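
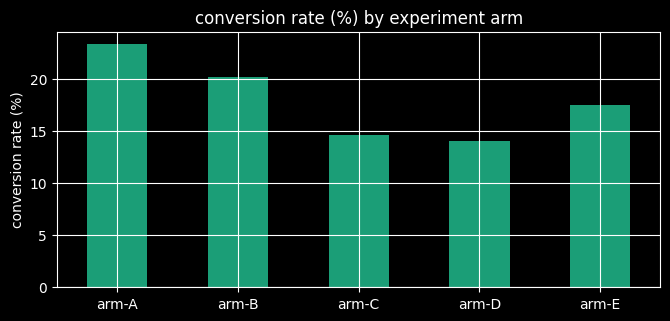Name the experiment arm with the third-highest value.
Top 4: arm-A ≈ 24, arm-B ≈ 20, arm-E ≈ 18, arm-C ≈ 14.

arm-E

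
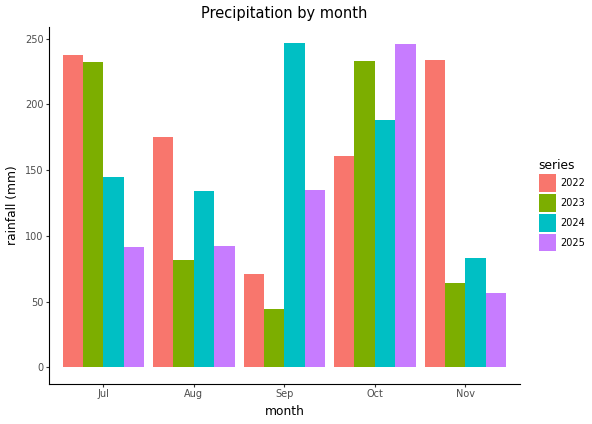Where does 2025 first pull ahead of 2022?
Aug: 2025 ≈ 100 vs 2022 ≈ 175 (not yet); Sep: 2025 ≈ 125 vs 2022 ≈ 75 (first crossover).

Sep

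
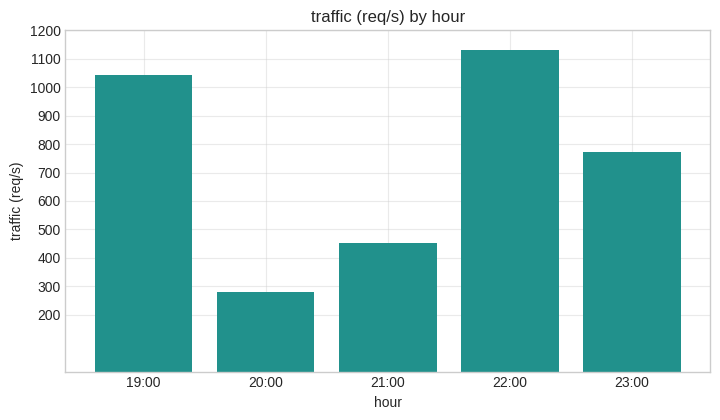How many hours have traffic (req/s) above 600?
3

Above 600: 19:00, 22:00, 23:00.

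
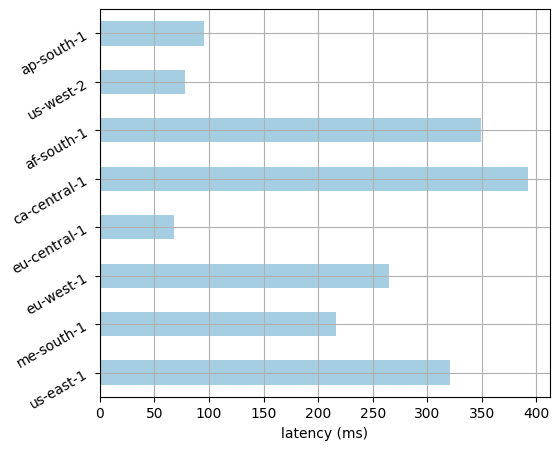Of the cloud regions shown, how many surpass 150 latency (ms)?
Above 150: us-east-1, me-south-1, eu-west-1, ca-central-1, af-south-1.

5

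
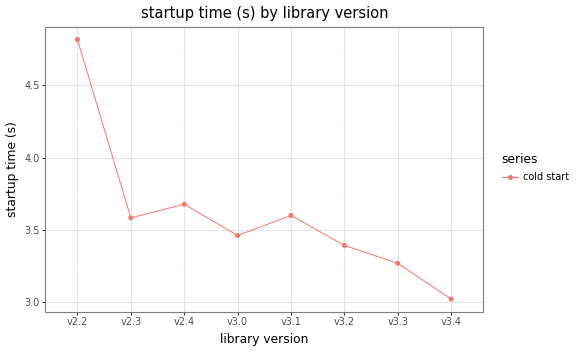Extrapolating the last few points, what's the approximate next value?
Last three: 3.4, 3.2, 3.0 → slope ≈ -0.2/step → next ≈ 2.8.

≈ 2.8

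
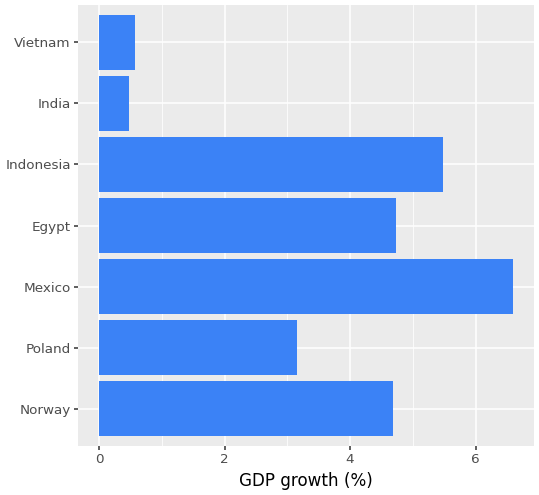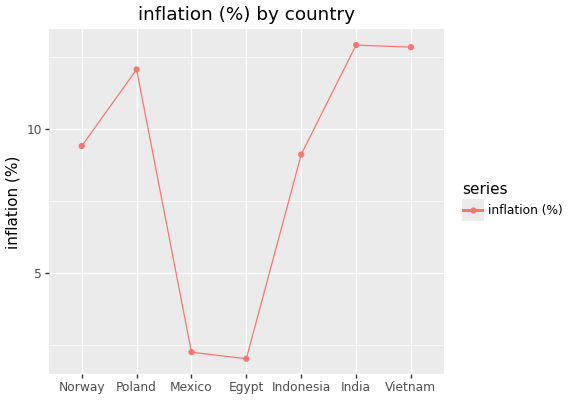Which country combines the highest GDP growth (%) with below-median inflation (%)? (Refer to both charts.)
Mexico

Chart 2 median inflation (%) ≈ 10; below-median countries: Mexico, Egypt, Indonesia. Among those, Mexico has the highest GDP growth (%) (≈ 7).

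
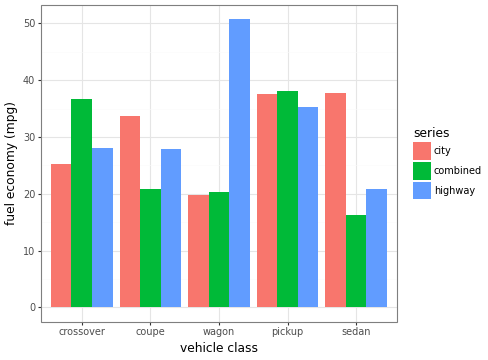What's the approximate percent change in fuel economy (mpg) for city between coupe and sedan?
coupe ≈ 35, sedan ≈ 40; (40 − 35) / 35 ≈ +14.3%.

≈ +14.3%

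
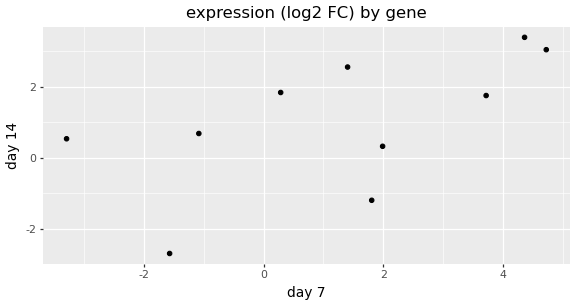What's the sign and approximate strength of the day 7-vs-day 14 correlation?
positive, moderate

Points are positively correlated; moderate (|r| ≈ 0.6).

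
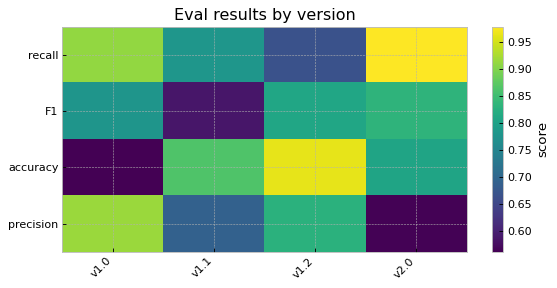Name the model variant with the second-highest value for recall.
v1.0

Top 3 for recall: v2.0 ≈ 1.00, v1.0 ≈ 0.90, v1.1 ≈ 0.80.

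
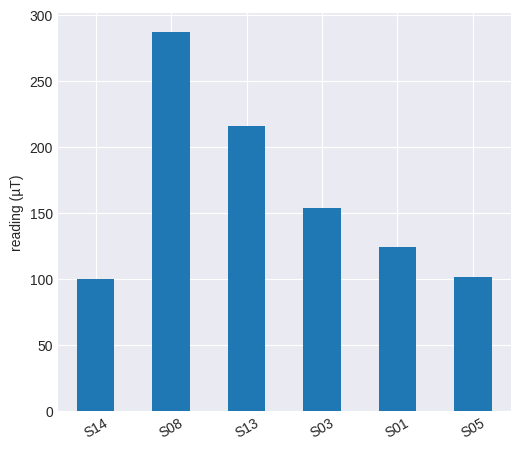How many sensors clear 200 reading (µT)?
Above 200: S08, S13.

2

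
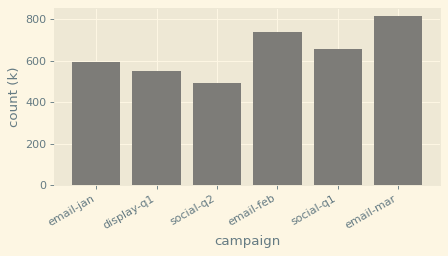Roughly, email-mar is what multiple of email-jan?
≈ 1.33×

email-mar ≈ 800, email-jan ≈ 600; 800/600 ≈ 1.33.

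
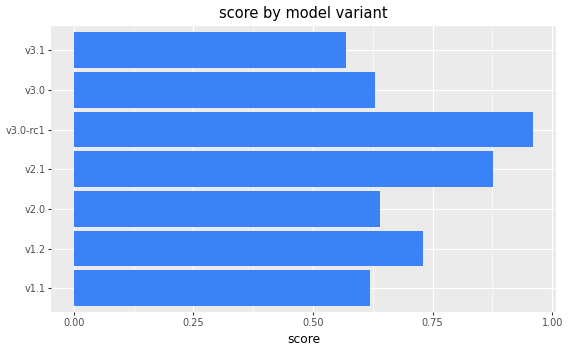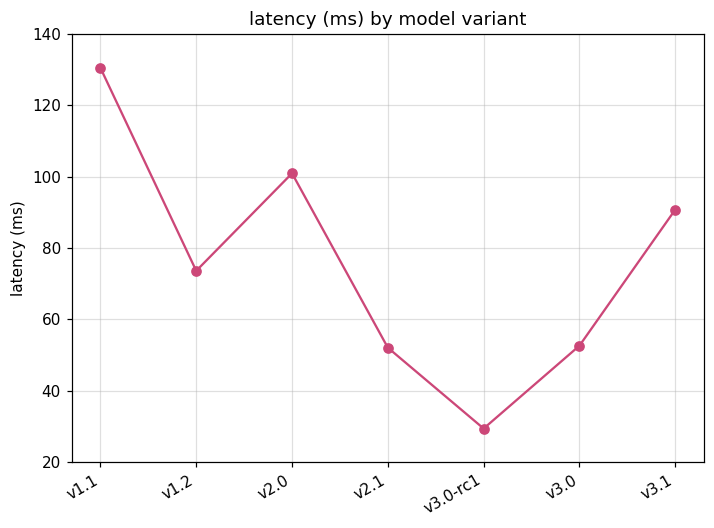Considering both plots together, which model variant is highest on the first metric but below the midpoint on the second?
Chart 2 median latency (ms) ≈ 80; below-median model variants: v2.1, v3.0-rc1, v3.0. Among those, v3.0-rc1 has the highest score (≈ 1).

v3.0-rc1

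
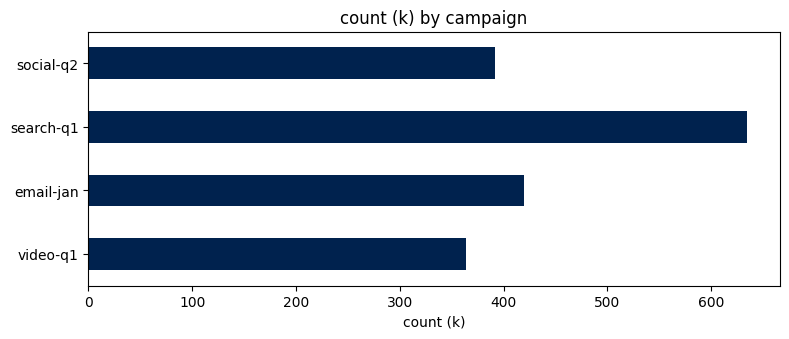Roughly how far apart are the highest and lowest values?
Max search-q1 ≈ 600, min video-q1 ≈ 400; range ≈ 200.

≈ 200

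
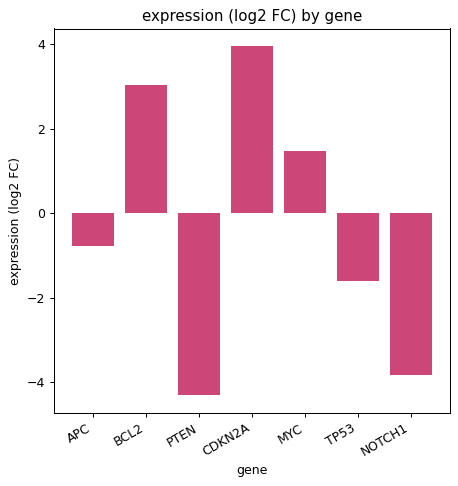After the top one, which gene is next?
Top 3: CDKN2A ≈ 4, BCL2 ≈ 3, MYC ≈ 1.

BCL2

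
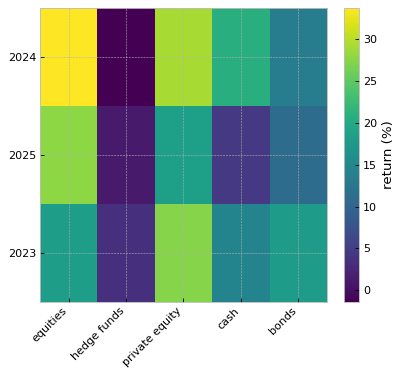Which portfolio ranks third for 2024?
cash

Top 4 for 2024: equities ≈ 35, private equity ≈ 30, cash ≈ 20, bonds ≈ 15.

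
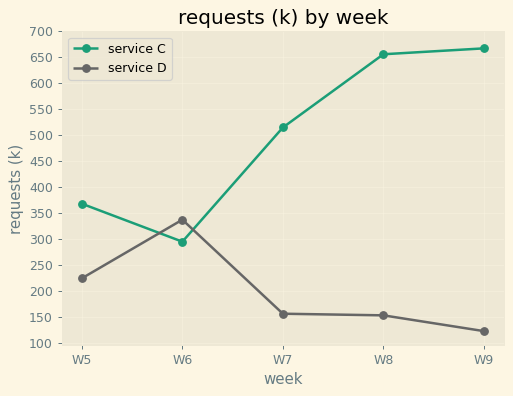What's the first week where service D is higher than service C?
W5: service D ≈ 200 vs service C ≈ 350 (not yet); W6: service D ≈ 350 vs service C ≈ 300 (first crossover).

W6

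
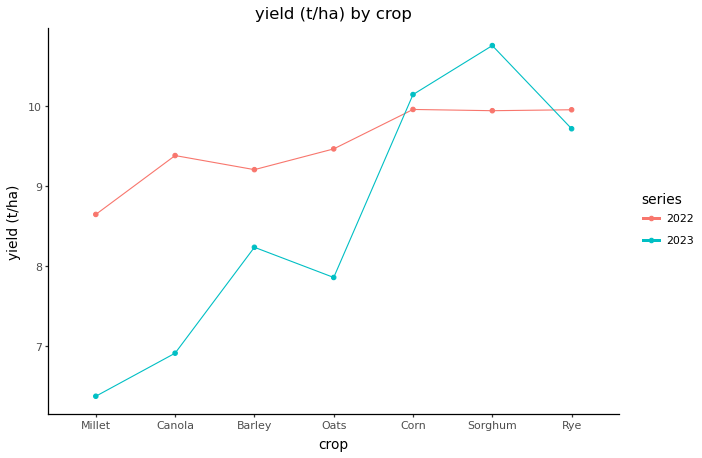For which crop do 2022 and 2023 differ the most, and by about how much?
Canola: 2022 ≈ 9.5, 2023 ≈ 7.0 → gap ≈ 2.5. Next-largest (Millet) is only ≈ 2.0.

Canola, ≈ 2.5 t/ha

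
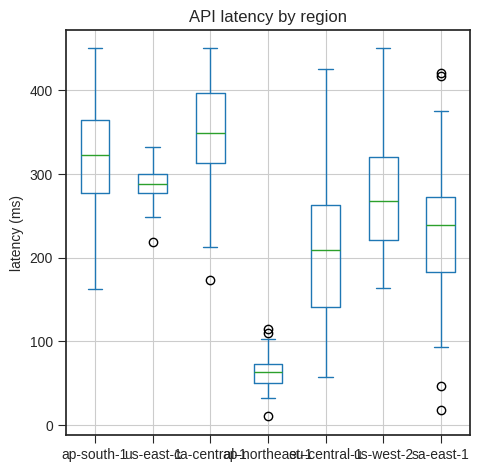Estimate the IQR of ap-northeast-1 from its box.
≈ 25

Q3 ≈ 75, Q1 ≈ 50; IQR ≈ 25.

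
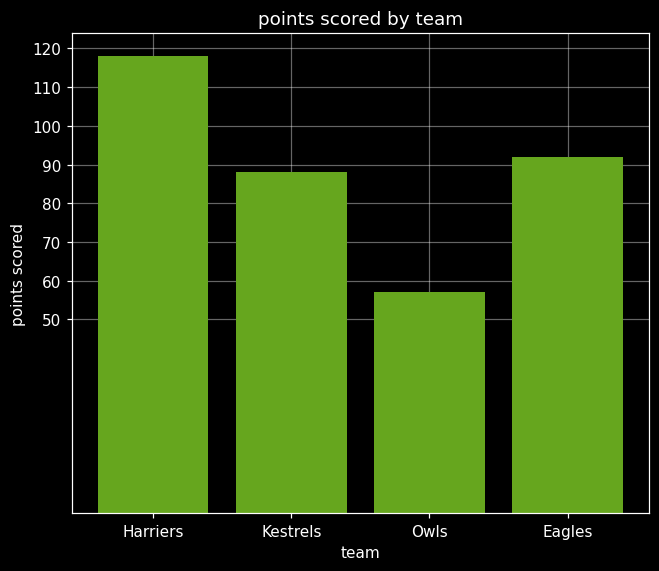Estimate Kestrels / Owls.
Kestrels ≈ 90, Owls ≈ 60; 90/60 ≈ 1.5.

≈ 1.5×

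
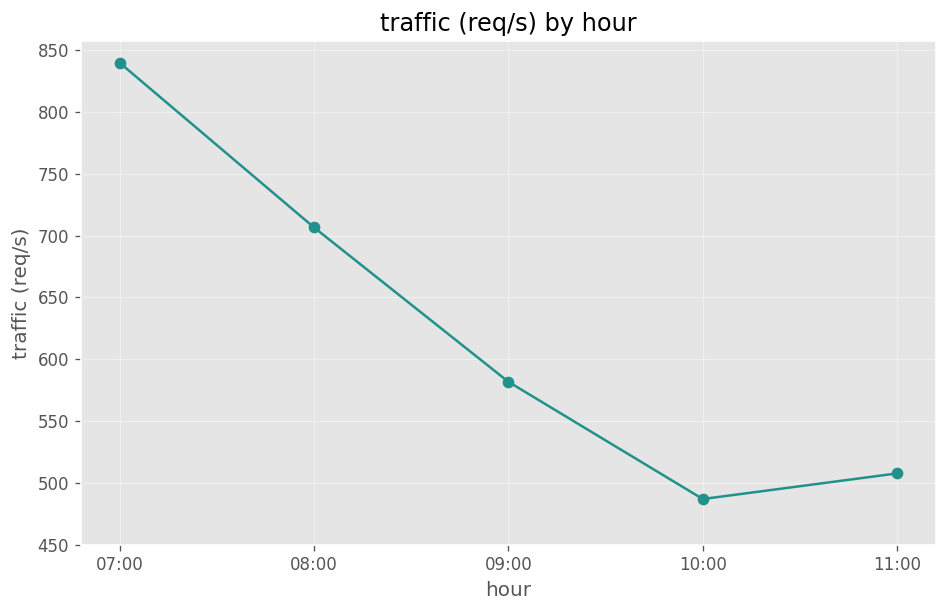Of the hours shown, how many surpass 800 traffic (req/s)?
1

Above 800: 07:00.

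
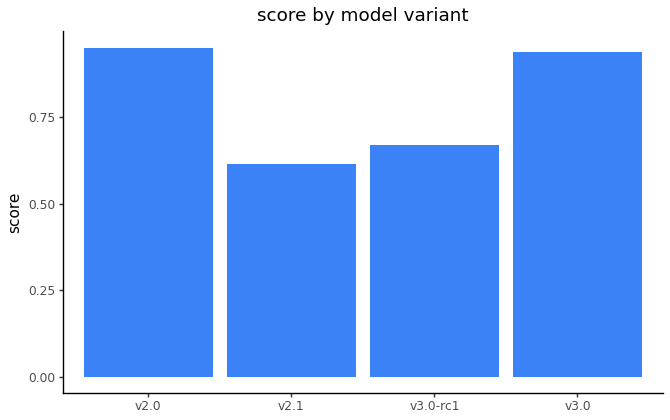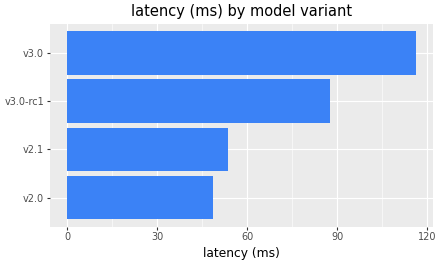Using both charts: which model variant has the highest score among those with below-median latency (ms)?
v2.0

Chart 2 median latency (ms) ≈ 80; below-median model variants: v2.0, v2.1. Among those, v2.0 has the highest score (≈ 0.9).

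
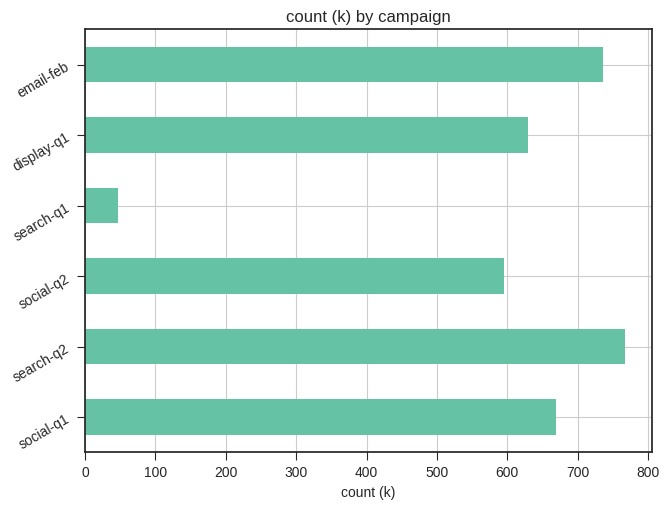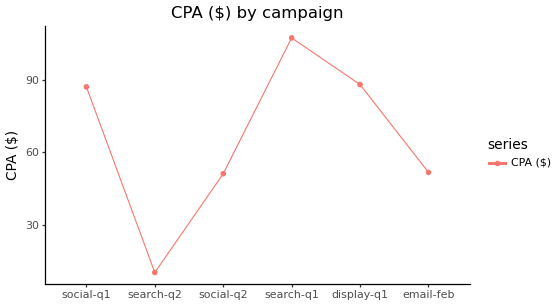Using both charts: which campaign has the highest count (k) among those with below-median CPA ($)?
Chart 2 median CPA ($) ≈ 70; below-median campaigns: search-q2, social-q2, email-feb. Among those, search-q2 has the highest count (k) (≈ 800).

search-q2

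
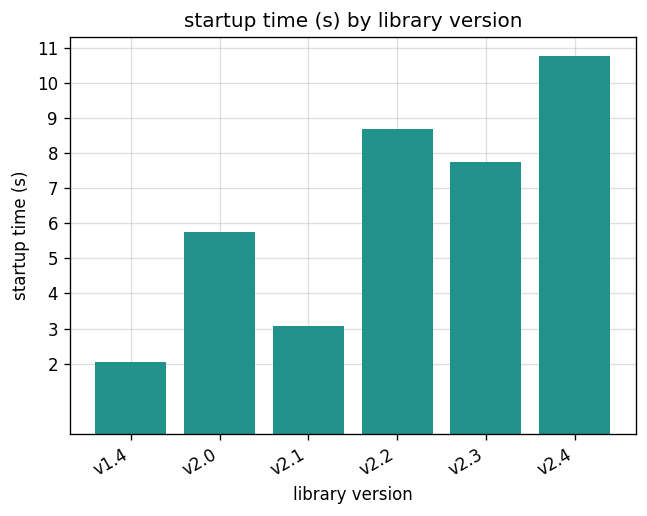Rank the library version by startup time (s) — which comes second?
Top 3: v2.4 ≈ 11, v2.2 ≈ 9, v2.3 ≈ 8.

v2.2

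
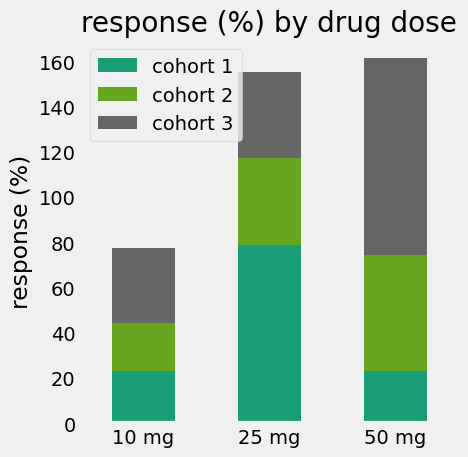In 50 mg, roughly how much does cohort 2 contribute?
cohort 2 top ≈ 80, bottom ≈ 20; segment ≈ 60.

≈ 60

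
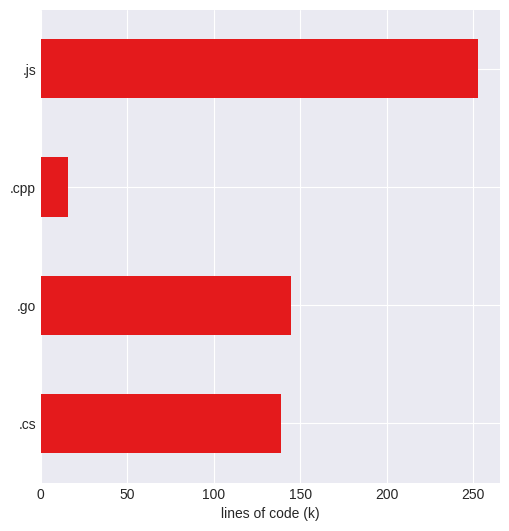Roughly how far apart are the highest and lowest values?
≈ 225

Max .js ≈ 250, min .cpp ≈ 25; range ≈ 225.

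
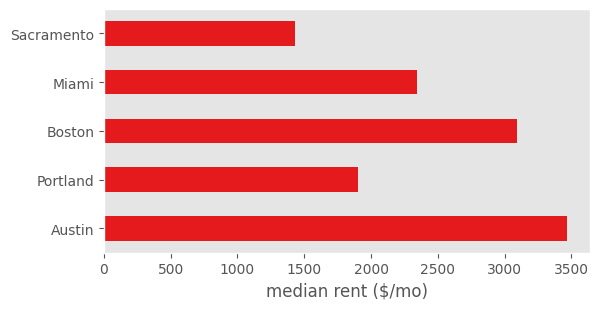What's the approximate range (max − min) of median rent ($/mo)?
Max Austin ≈ 3500, min Sacramento ≈ 1500; range ≈ 2000.

≈ 2000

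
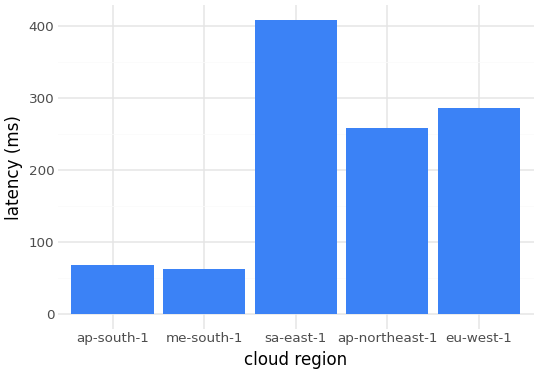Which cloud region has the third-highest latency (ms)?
Top 4: sa-east-1 ≈ 400, eu-west-1 ≈ 300, ap-northeast-1 ≈ 250, ap-south-1 ≈ 50.

ap-northeast-1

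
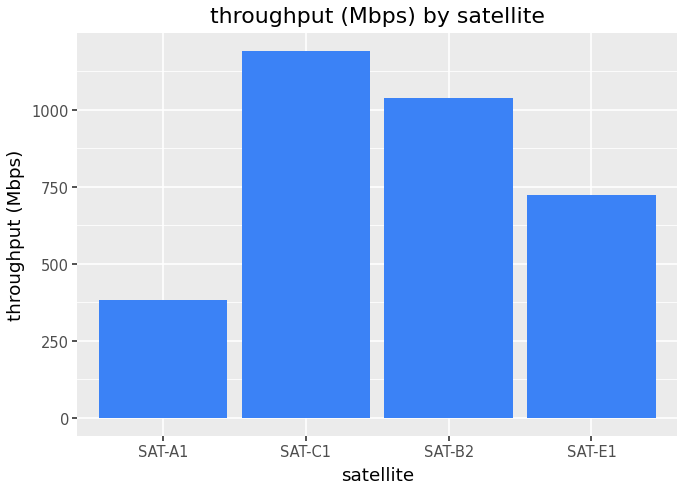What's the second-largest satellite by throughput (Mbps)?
Top 3: SAT-C1 ≈ 1200, SAT-B2 ≈ 1000, SAT-E1 ≈ 700.

SAT-B2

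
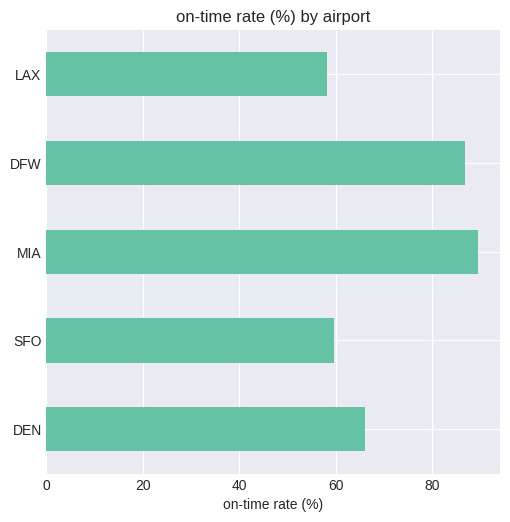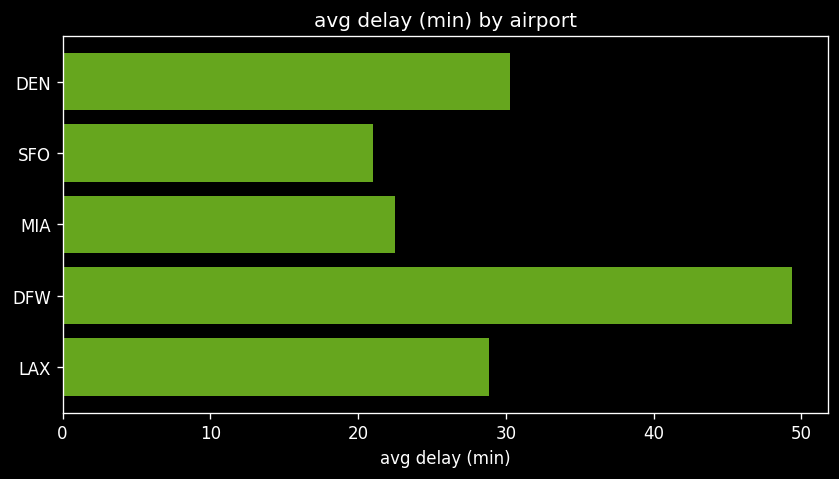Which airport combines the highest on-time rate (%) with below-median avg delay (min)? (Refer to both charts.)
Chart 2 median avg delay (min) ≈ 30; below-median airports: SFO, MIA. Among those, MIA has the highest on-time rate (%) (≈ 90).

MIA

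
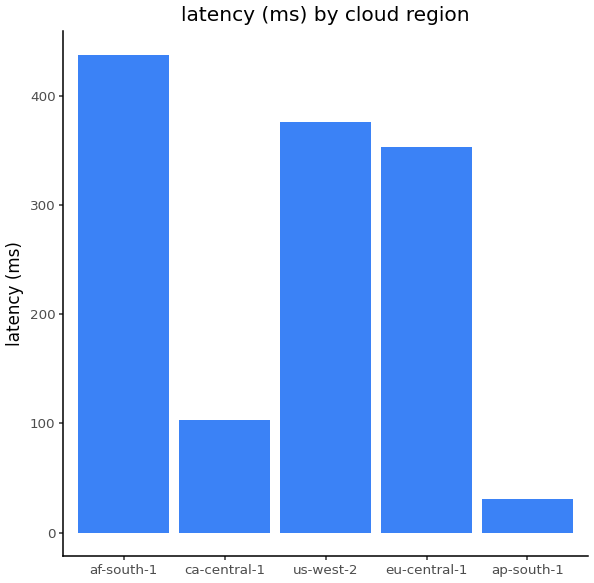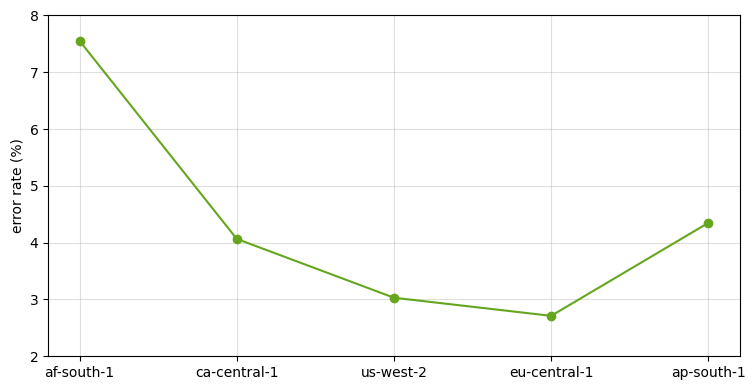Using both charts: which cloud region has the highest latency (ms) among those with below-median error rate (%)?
us-west-2

Chart 2 median error rate (%) ≈ 4; below-median cloud regions: us-west-2, eu-central-1. Among those, us-west-2 has the highest latency (ms) (≈ 400).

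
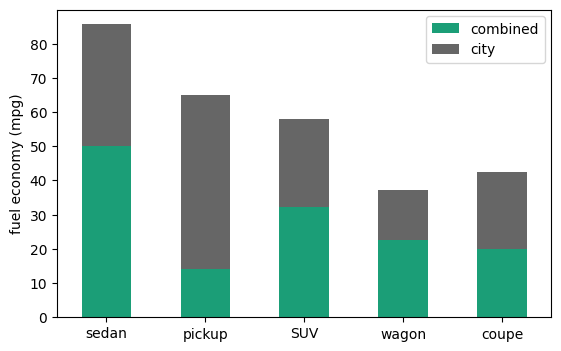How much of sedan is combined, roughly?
combined top ≈ 50, bottom ≈ 0; segment ≈ 50.

≈ 50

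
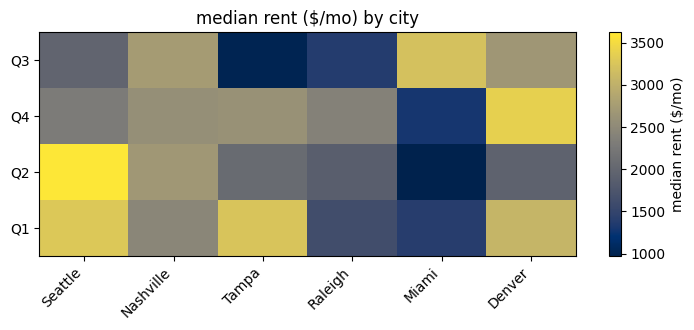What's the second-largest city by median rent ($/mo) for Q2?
Top 3 for Q2: Seattle ≈ 3500, Nashville ≈ 2500, Tampa ≈ 2000.

Nashville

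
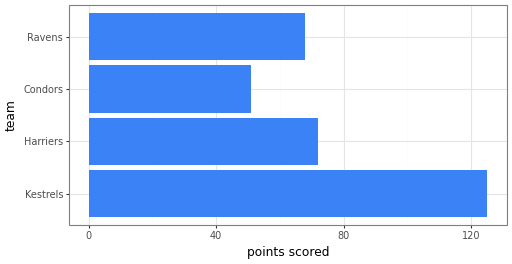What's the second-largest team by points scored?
Harriers

Top 3: Kestrels ≈ 120, Harriers ≈ 80, Ravens ≈ 60.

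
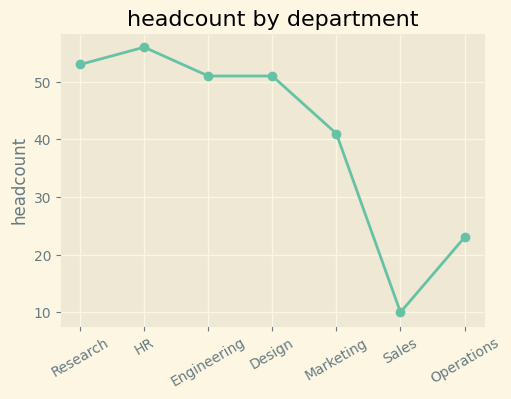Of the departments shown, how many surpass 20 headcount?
Above 20: Research, HR, Engineering, Design, Marketing, Operations.

6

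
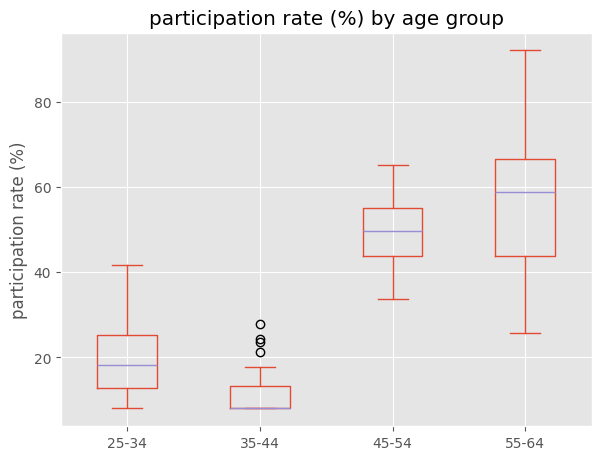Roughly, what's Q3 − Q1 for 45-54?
≈ 10

Q3 ≈ 55, Q1 ≈ 45; IQR ≈ 10.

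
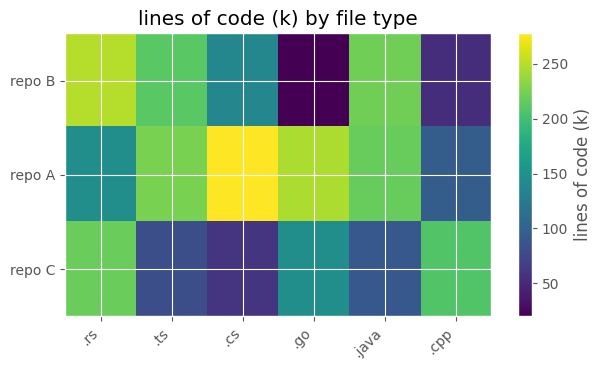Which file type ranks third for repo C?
Top 4 for repo C: .rs ≈ 225, .cpp ≈ 200, .go ≈ 150, .java ≈ 100.

.go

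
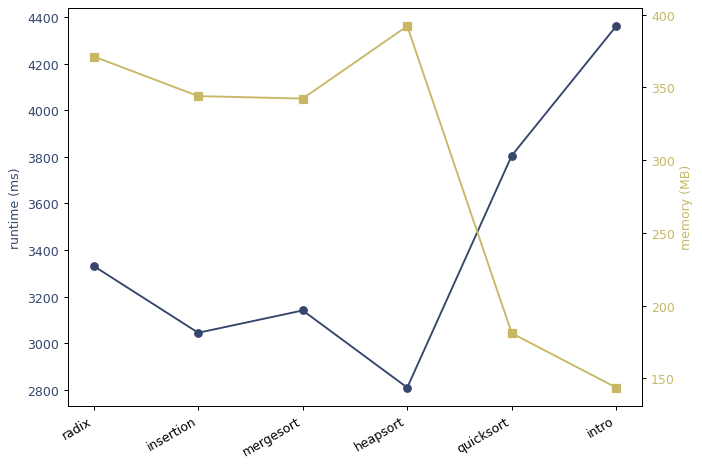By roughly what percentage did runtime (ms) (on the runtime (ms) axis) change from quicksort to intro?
quicksort ≈ 3800, intro ≈ 4400; (4400 − 3800) / 3800 ≈ +15.8%.

≈ +15.8%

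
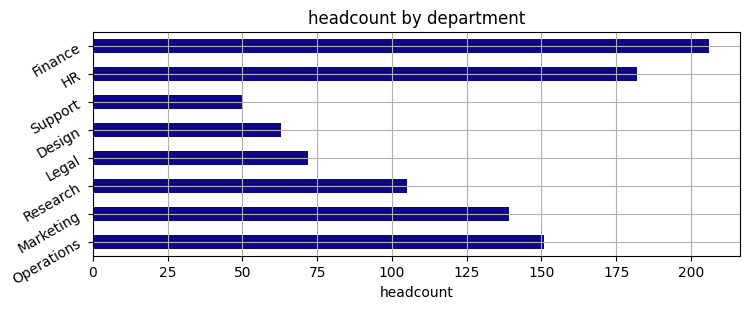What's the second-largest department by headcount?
Top 3: Finance ≈ 200, HR ≈ 180, Operations ≈ 160.

HR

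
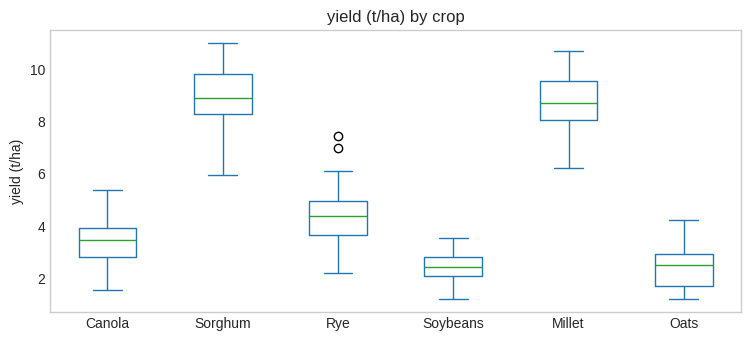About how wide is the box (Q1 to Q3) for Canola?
≈ 1

Q3 ≈ 4, Q1 ≈ 3; IQR ≈ 1.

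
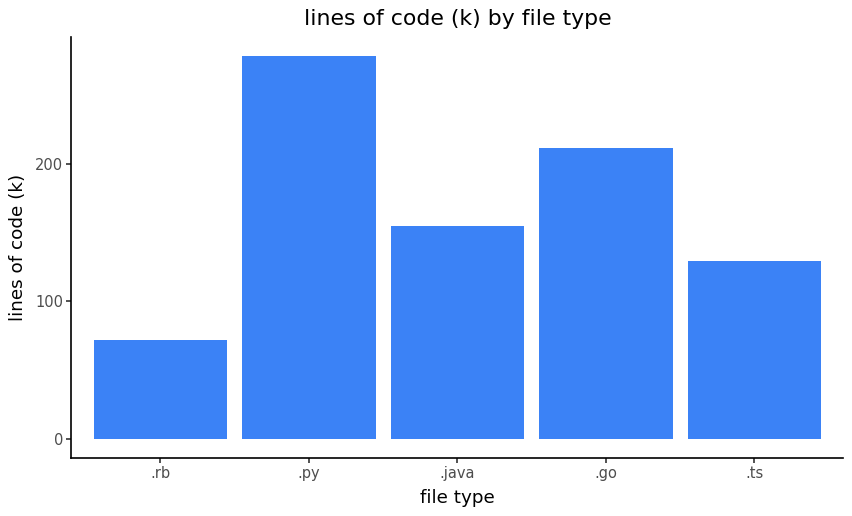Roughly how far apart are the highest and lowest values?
≈ 200

Max .py ≈ 275, min .rb ≈ 75; range ≈ 200.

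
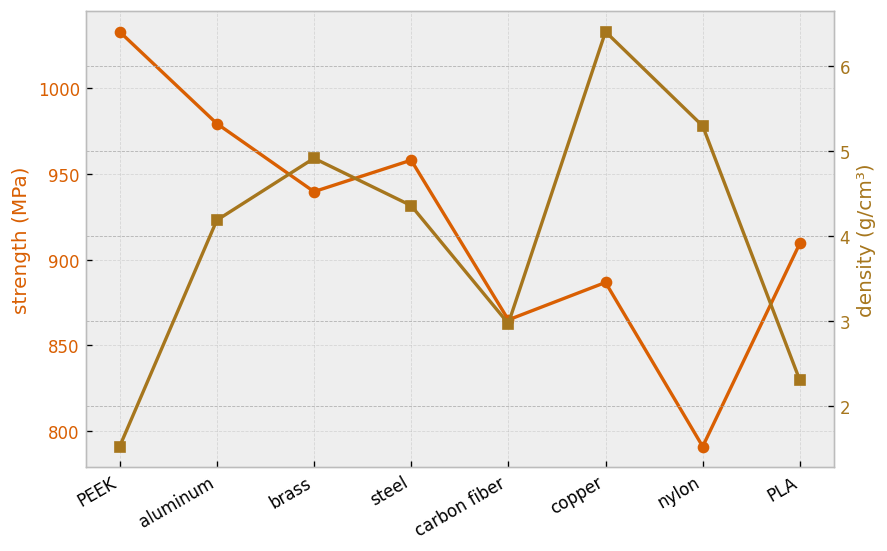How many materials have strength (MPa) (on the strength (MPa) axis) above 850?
7

Above 850: PEEK, aluminum, brass, steel, carbon fiber, copper, PLA.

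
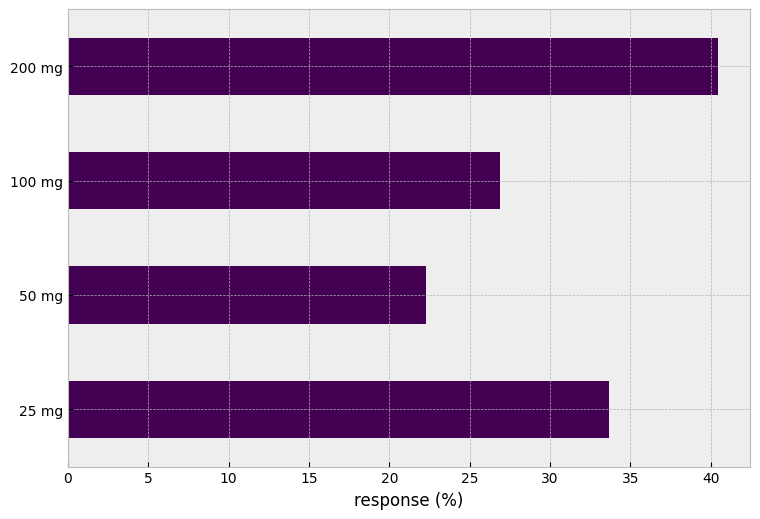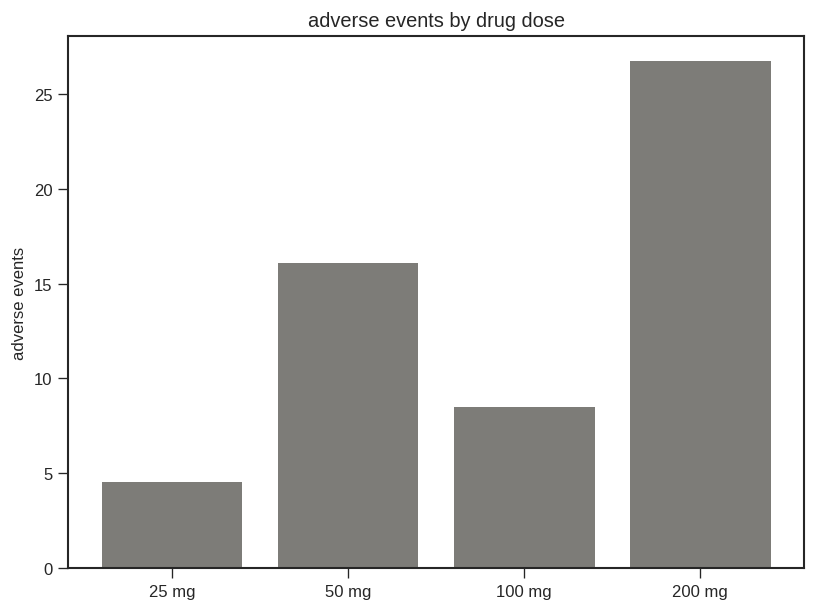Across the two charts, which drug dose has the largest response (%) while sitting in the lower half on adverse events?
25 mg

Chart 2 median adverse events ≈ 10; below-median drug doses: 25 mg, 100 mg. Among those, 25 mg has the highest response (%) (≈ 35).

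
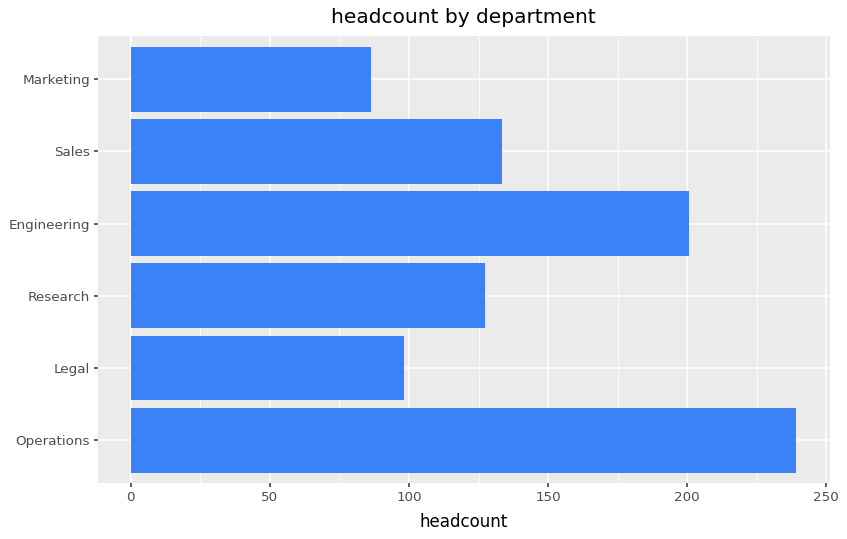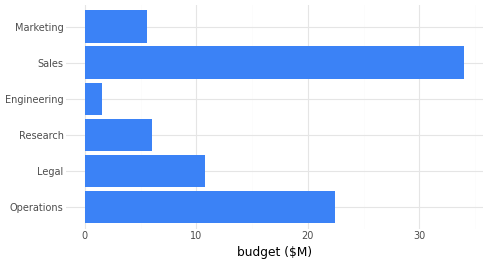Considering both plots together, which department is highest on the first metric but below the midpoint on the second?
Chart 2 median budget ($M) ≈ 10; below-median departments: Research, Engineering, Marketing. Among those, Engineering has the highest headcount (≈ 200).

Engineering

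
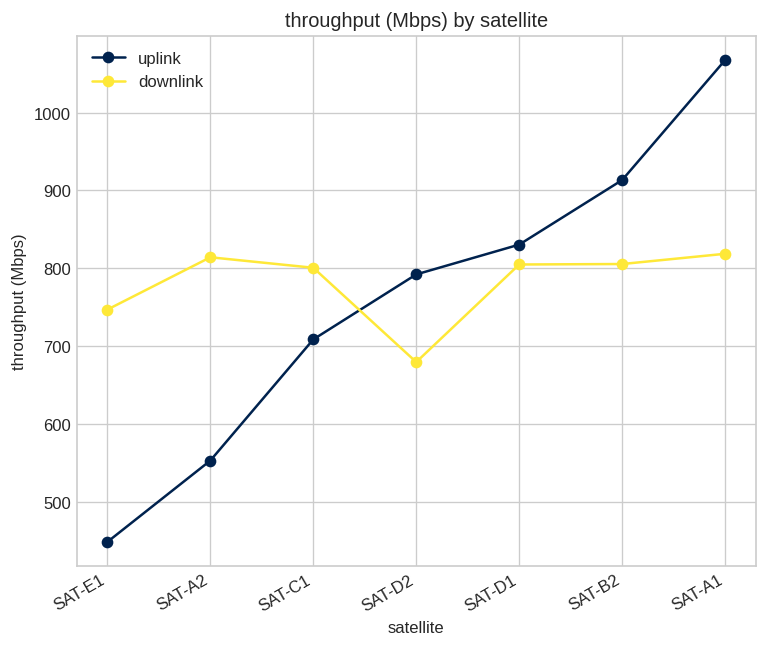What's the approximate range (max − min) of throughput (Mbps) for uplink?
≈ 700

Max SAT-A1 ≈ 1100, min SAT-E1 ≈ 400; range ≈ 700.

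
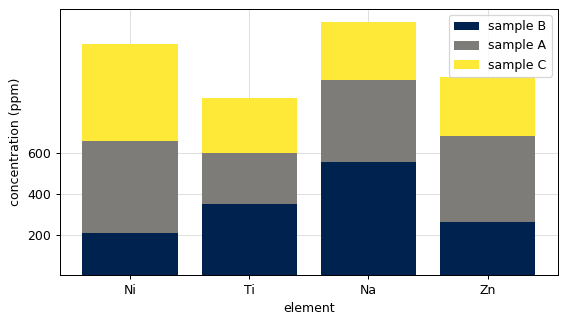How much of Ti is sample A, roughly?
≈ 200

sample A top ≈ 600, bottom ≈ 400; segment ≈ 200.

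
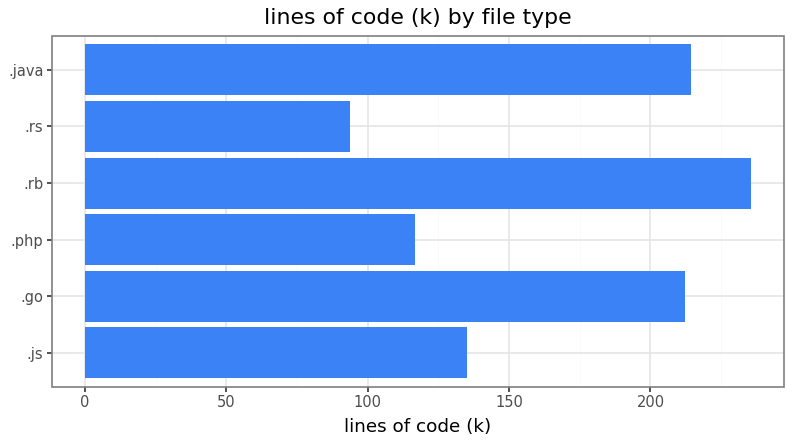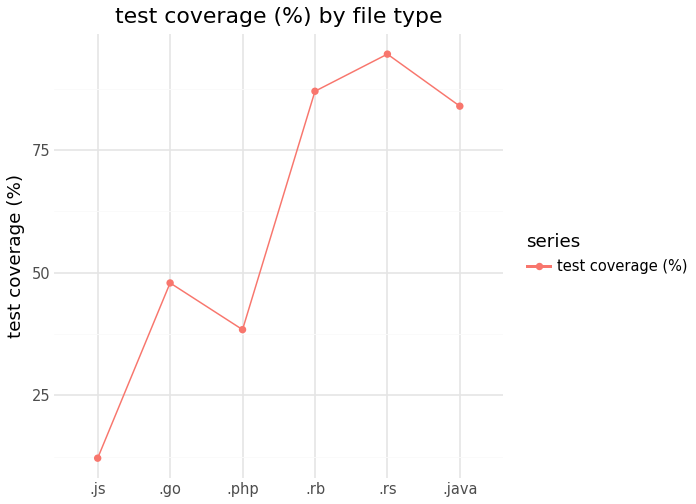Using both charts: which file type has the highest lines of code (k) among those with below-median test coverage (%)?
Chart 2 median test coverage (%) ≈ 70; below-median file types: .js, .go, .php. Among those, .go has the highest lines of code (k) (≈ 200).

.go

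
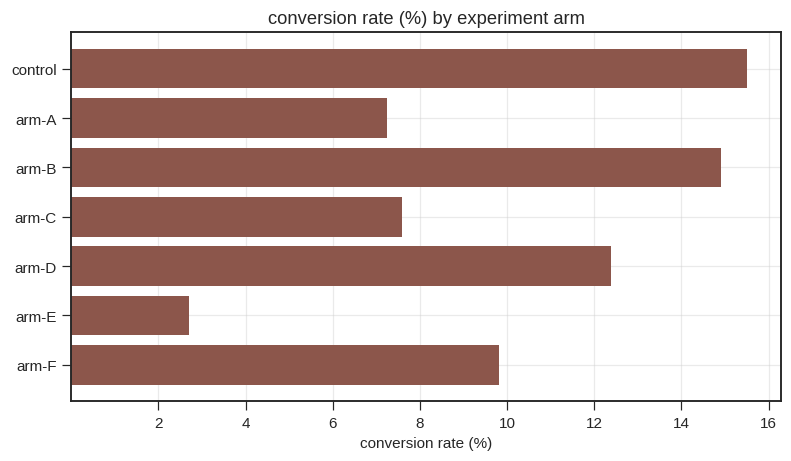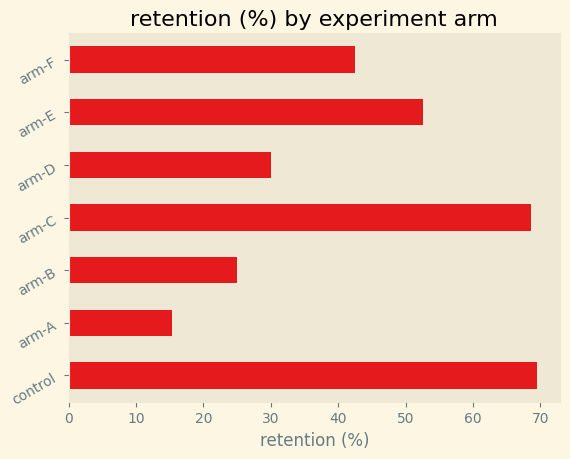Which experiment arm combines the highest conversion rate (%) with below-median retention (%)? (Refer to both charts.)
arm-B

Chart 2 median retention (%) ≈ 40; below-median experiment arms: arm-A, arm-B, arm-D. Among those, arm-B has the highest conversion rate (%) (≈ 14).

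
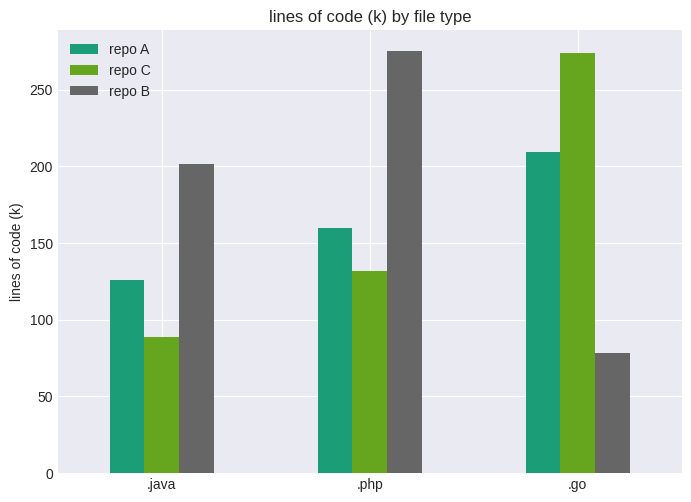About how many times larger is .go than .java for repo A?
.go ≈ 200, .java ≈ 125; 200/125 ≈ 1.6.

≈ 1.6×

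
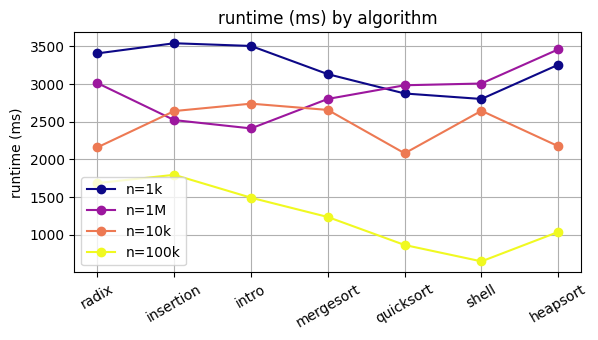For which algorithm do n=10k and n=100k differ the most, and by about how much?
shell: n=10k ≈ 2500, n=100k ≈ 500 → gap ≈ 2000. Next-largest (mergesort) is only ≈ 1500.

shell, ≈ 2000 ms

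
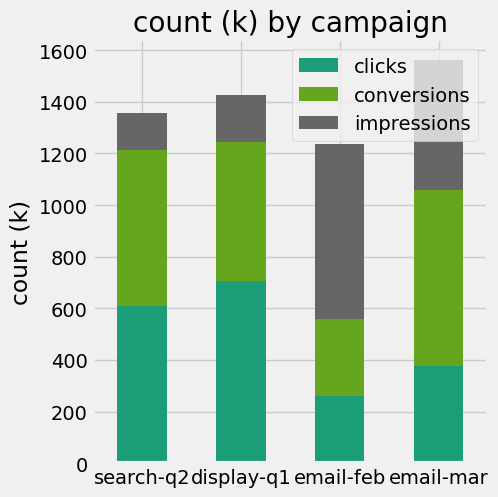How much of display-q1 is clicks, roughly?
clicks top ≈ 800, bottom ≈ 0; segment ≈ 800.

≈ 800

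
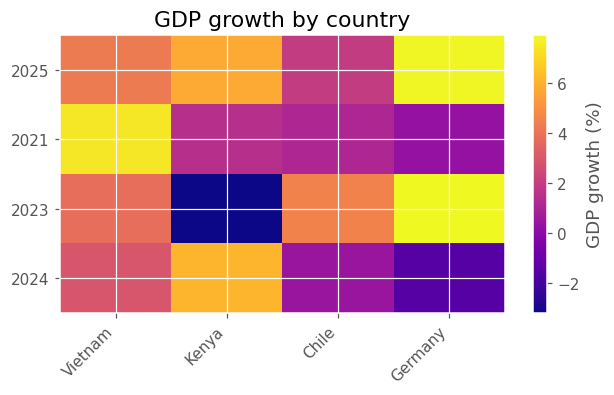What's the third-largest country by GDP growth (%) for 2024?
Top 4 for 2024: Kenya ≈ 6, Vietnam ≈ 3, Chile ≈ 0, Germany ≈ -2.

Chile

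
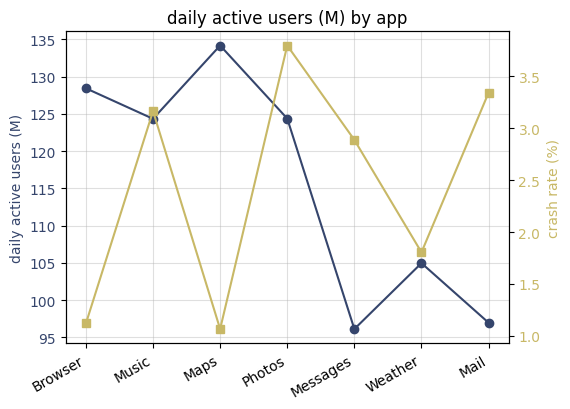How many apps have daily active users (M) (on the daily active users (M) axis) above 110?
4

Above 110: Browser, Music, Maps, Photos.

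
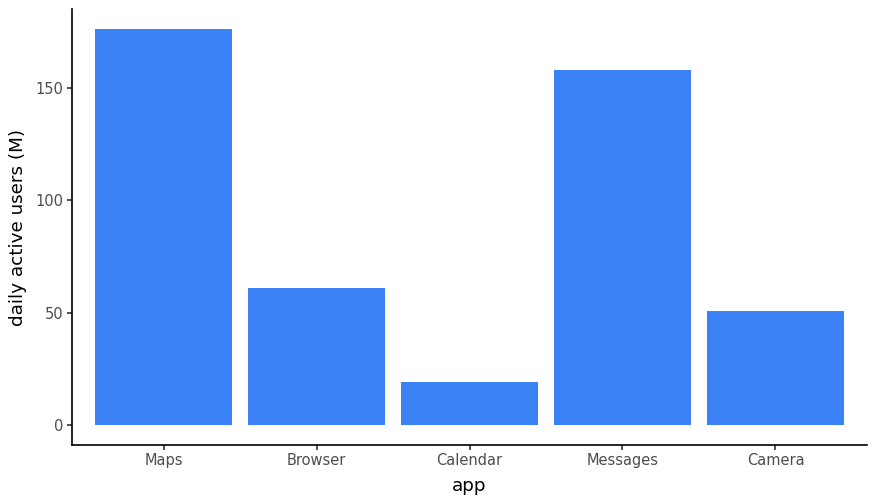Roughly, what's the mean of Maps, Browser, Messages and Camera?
(180 + 60 + 160 + 60) / 4 ≈ 115.

≈ 115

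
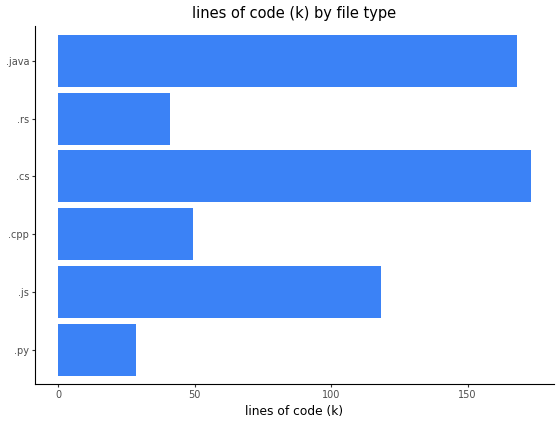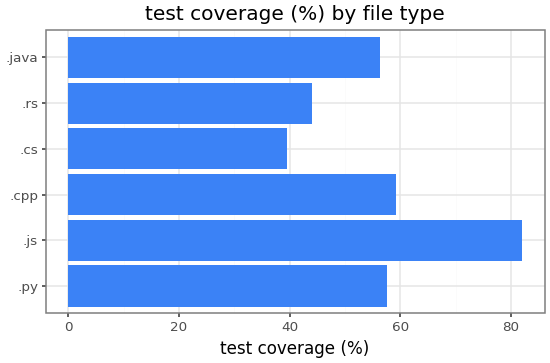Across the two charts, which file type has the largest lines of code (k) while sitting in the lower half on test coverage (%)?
.cs

Chart 2 median test coverage (%) ≈ 60; below-median file types: .cs, .rs, .java. Among those, .cs has the highest lines of code (k) (≈ 180).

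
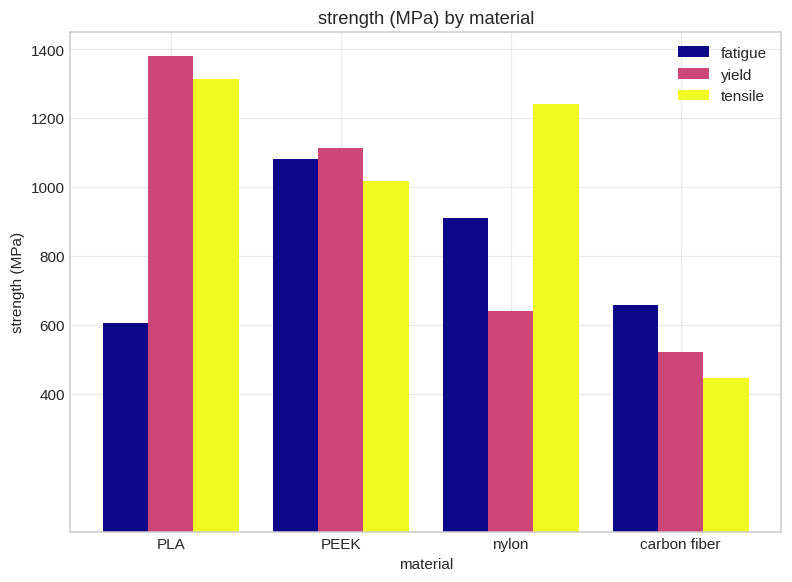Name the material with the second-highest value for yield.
PEEK

Top 3 for yield: PLA ≈ 1400, PEEK ≈ 1200, nylon ≈ 600.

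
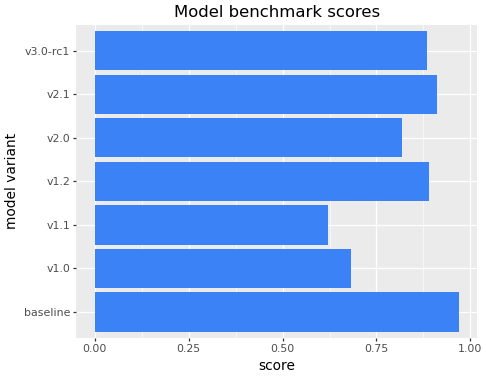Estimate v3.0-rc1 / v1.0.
≈ 1.29×

v3.0-rc1 ≈ 0.9, v1.0 ≈ 0.7; 0.9/0.7 ≈ 1.29.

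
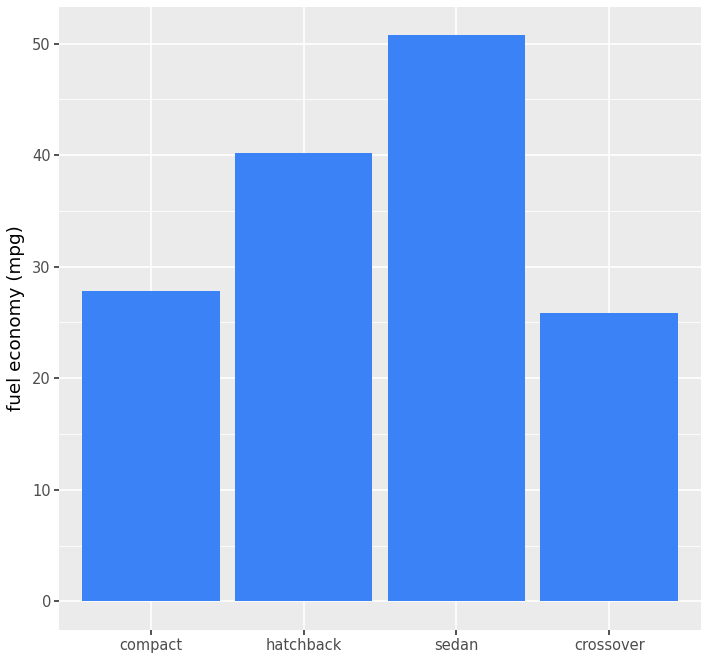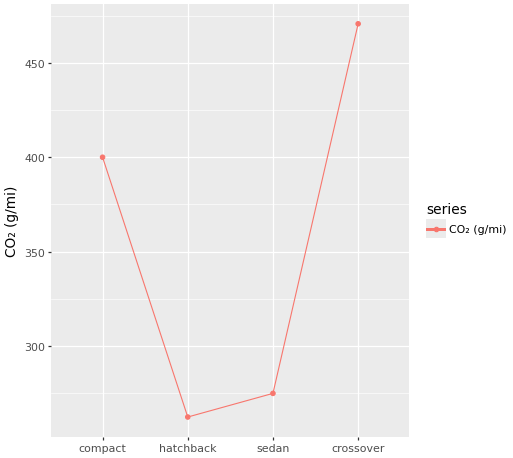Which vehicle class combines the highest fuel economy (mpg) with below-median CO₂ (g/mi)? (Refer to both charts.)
Chart 2 median CO₂ (g/mi) ≈ 350; below-median vehicle classes: hatchback, sedan. Among those, sedan has the highest fuel economy (mpg) (≈ 50).

sedan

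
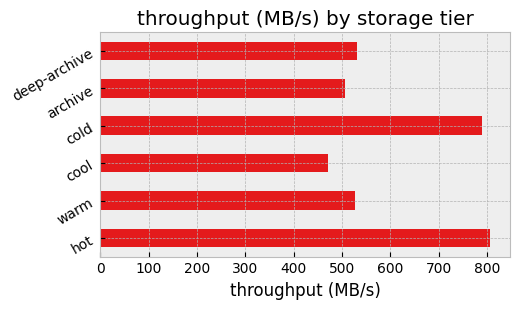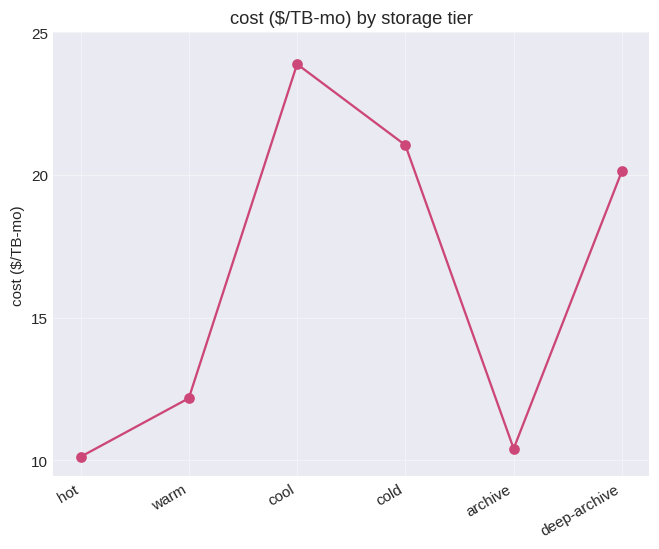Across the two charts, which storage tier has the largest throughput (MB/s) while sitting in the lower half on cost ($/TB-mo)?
Chart 2 median cost ($/TB-mo) ≈ 15; below-median storage tiers: hot, warm, archive. Among those, hot has the highest throughput (MB/s) (≈ 800).

hot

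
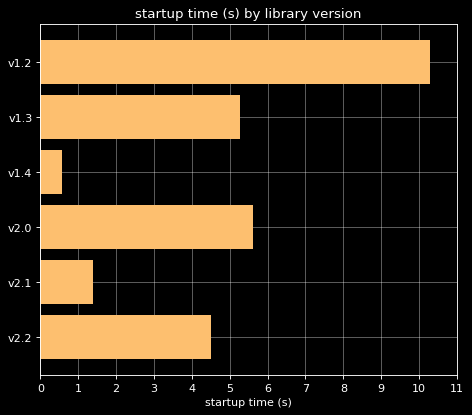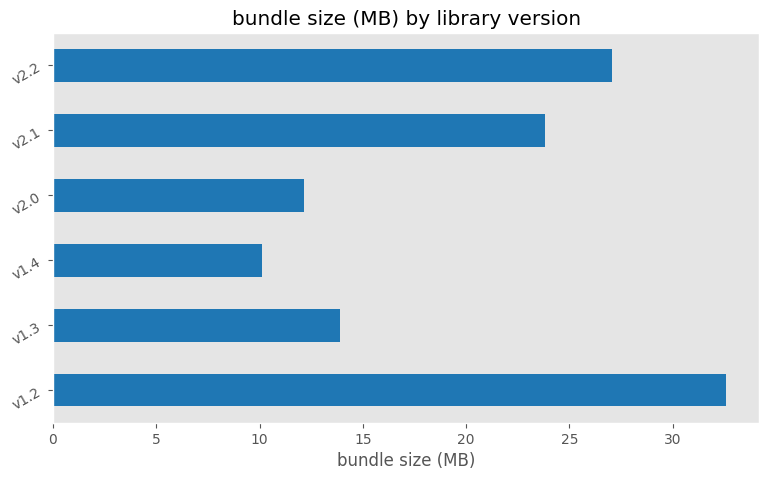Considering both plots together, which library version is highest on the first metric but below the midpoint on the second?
Chart 2 median bundle size (MB) ≈ 20; below-median library versions: v1.3, v1.4, v2.0. Among those, v2.0 has the highest startup time (s) (≈ 6).

v2.0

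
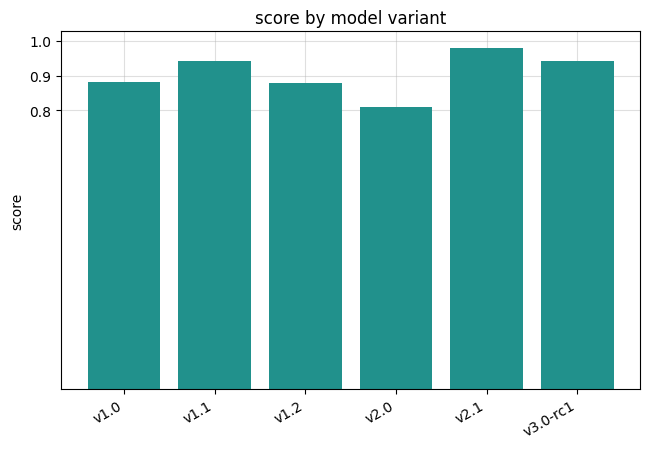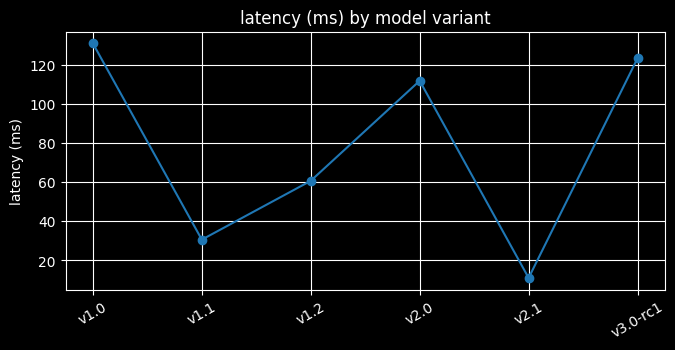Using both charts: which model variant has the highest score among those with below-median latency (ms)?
v2.1

Chart 2 median latency (ms) ≈ 80; below-median model variants: v1.1, v1.2, v2.1. Among those, v2.1 has the highest score (≈ 1).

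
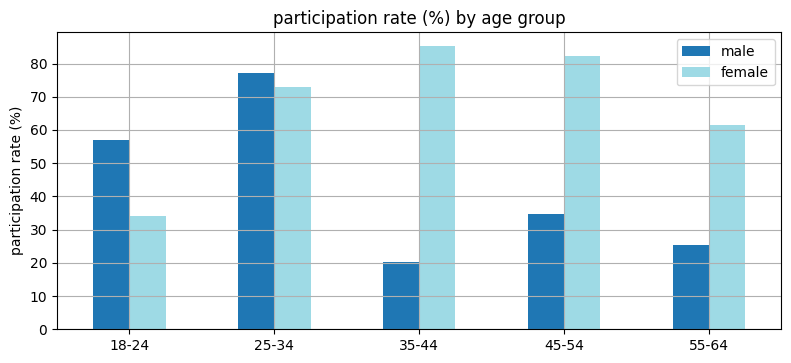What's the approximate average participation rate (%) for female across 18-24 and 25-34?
(30 + 70) / 2 ≈ 50.

≈ 50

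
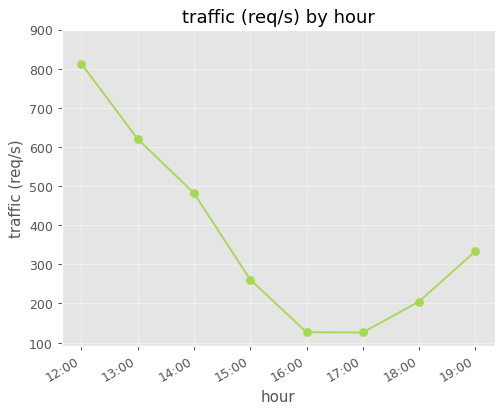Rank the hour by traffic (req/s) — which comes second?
13:00

Top 3: 12:00 ≈ 800, 13:00 ≈ 600, 14:00 ≈ 500.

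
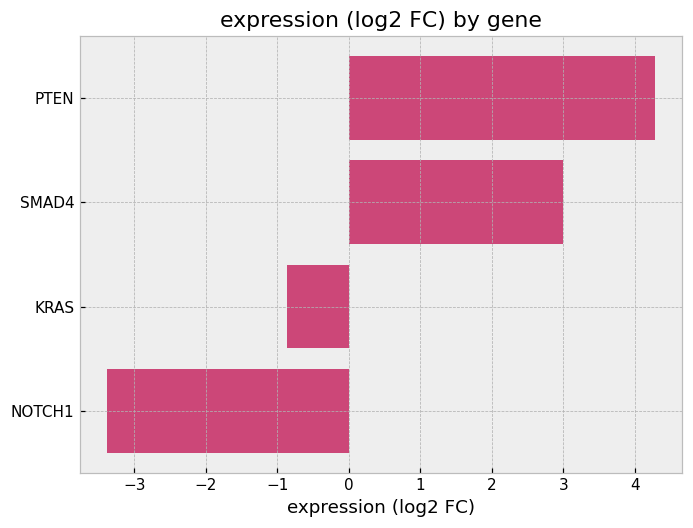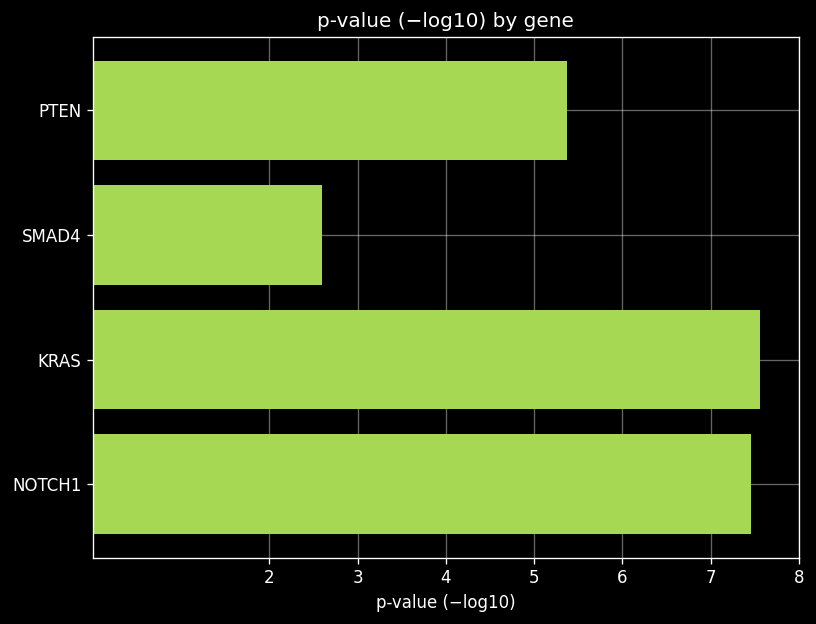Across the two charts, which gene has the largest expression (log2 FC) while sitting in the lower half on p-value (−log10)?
PTEN

Chart 2 median p-value (−log10) ≈ 6; below-median genes: PTEN, SMAD4. Among those, PTEN has the highest expression (log2 FC) (≈ 4.5).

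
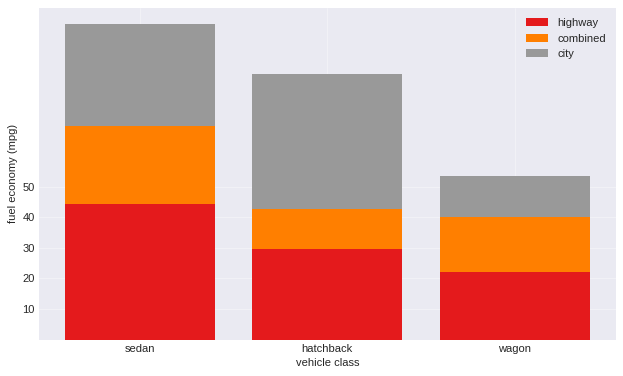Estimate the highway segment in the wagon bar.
highway top ≈ 20, bottom ≈ 0; segment ≈ 20.

≈ 20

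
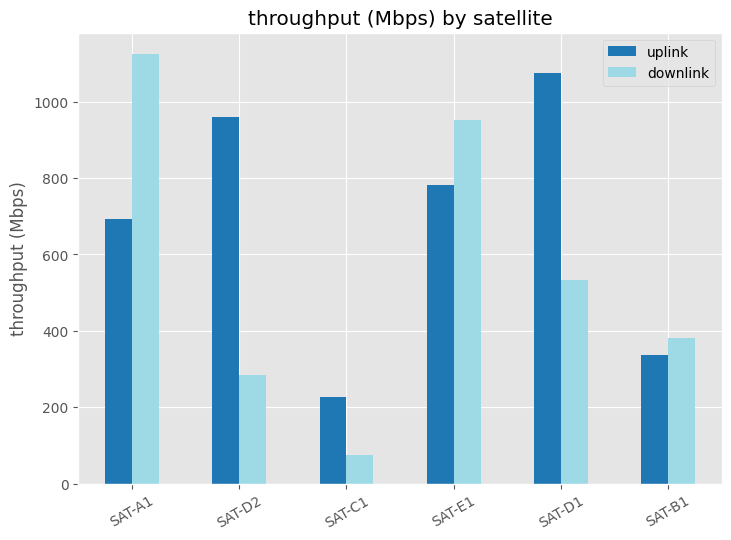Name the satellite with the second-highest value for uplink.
SAT-D2

Top 3 for uplink: SAT-D1 ≈ 1100, SAT-D2 ≈ 1000, SAT-E1 ≈ 800.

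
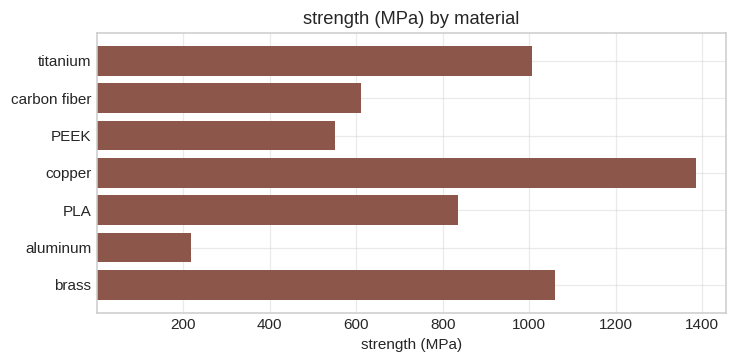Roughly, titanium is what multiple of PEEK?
titanium ≈ 1000, PEEK ≈ 600; 1000/600 ≈ 1.67.

≈ 1.67×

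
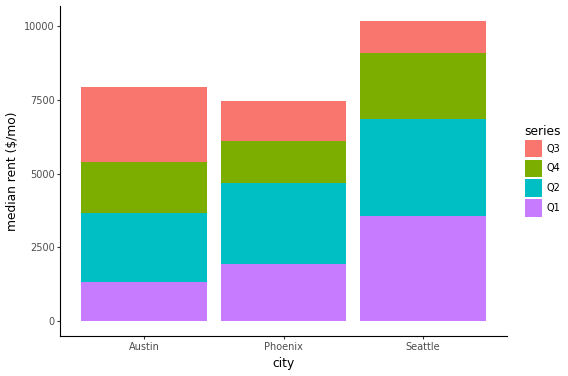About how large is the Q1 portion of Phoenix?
Q1 top ≈ 2000, bottom ≈ 0; segment ≈ 2000.

≈ 2000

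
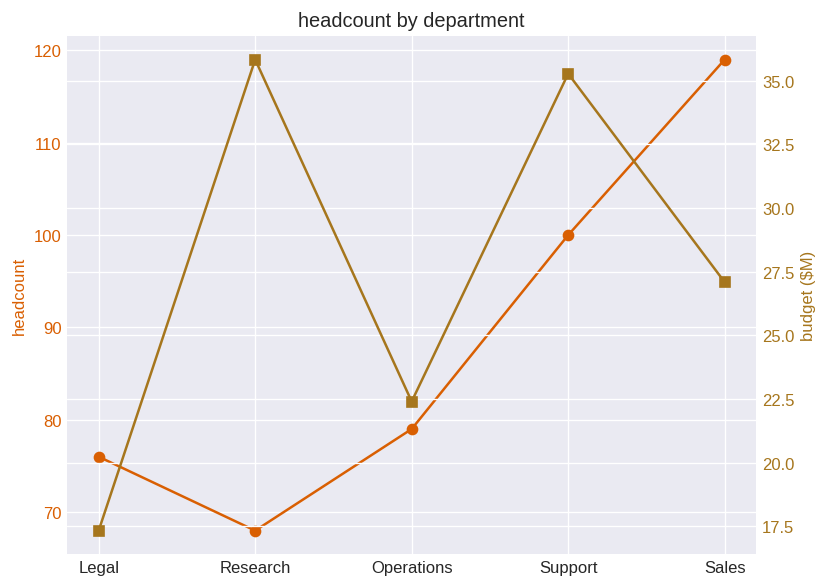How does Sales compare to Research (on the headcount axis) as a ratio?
≈ 1.71×

Sales ≈ 120, Research ≈ 70; 120/70 ≈ 1.71.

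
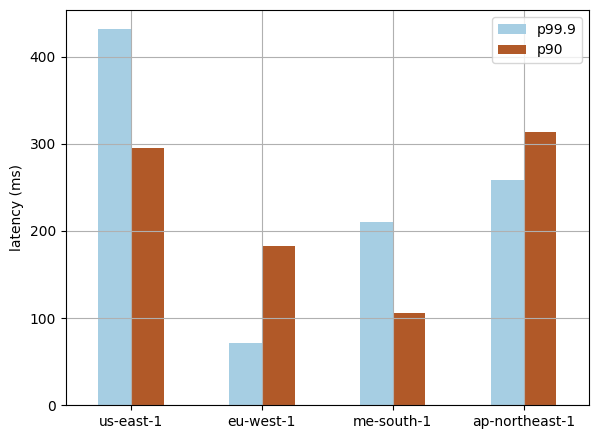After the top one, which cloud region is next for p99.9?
Top 3 for p99.9: us-east-1 ≈ 450, ap-northeast-1 ≈ 250, me-south-1 ≈ 200.

ap-northeast-1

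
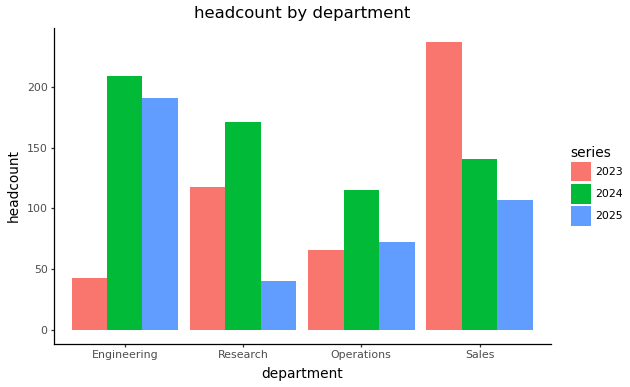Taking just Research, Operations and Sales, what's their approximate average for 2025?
≈ 73

(40 + 80 + 100) / 3 ≈ 73.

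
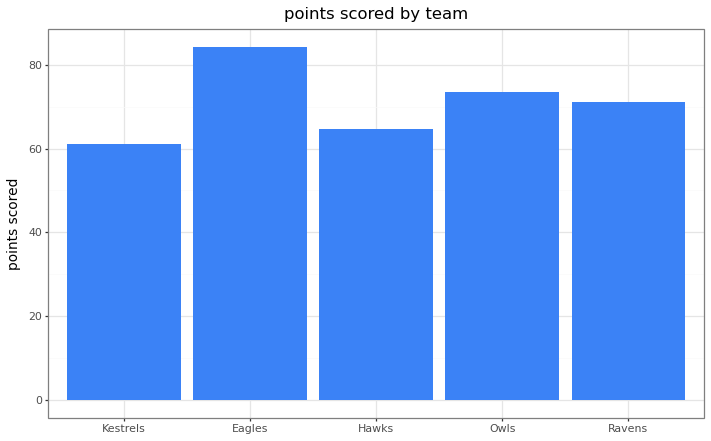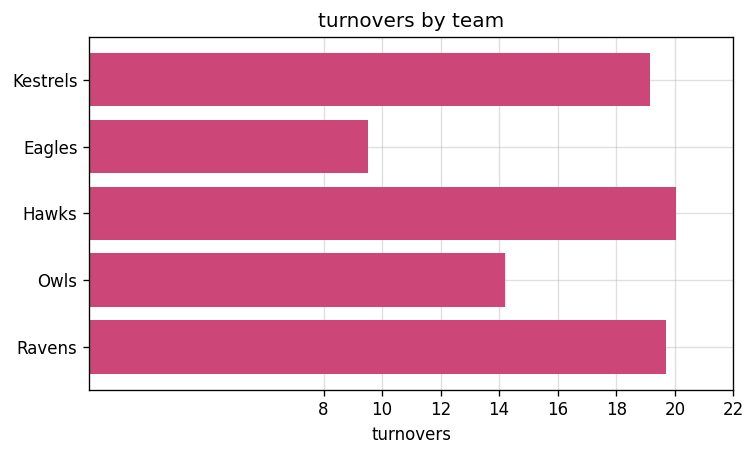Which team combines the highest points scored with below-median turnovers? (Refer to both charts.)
Chart 2 median turnovers ≈ 20; below-median teams: Eagles, Owls. Among those, Eagles has the highest points scored (≈ 80).

Eagles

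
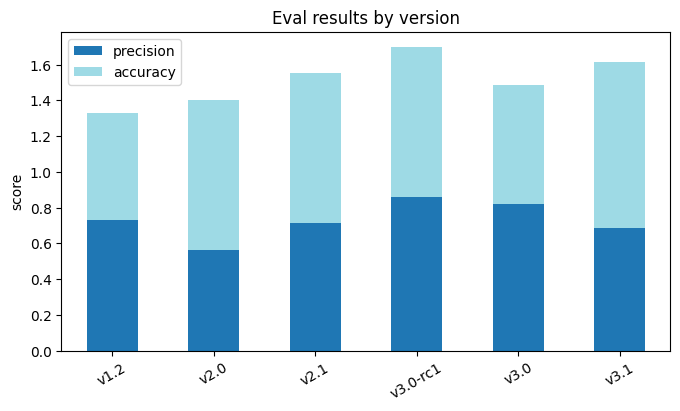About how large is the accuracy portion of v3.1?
≈ 1.0

accuracy top ≈ 1.6, bottom ≈ 0.6; segment ≈ 1.0.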